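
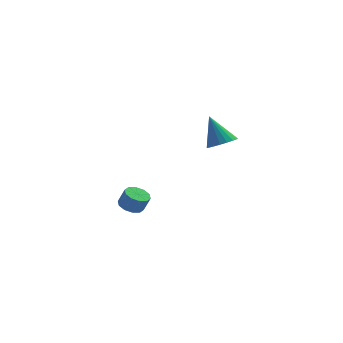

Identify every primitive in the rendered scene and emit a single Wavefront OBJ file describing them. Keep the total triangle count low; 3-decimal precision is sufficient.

v 3.85 -3.162 3.002
v 4.379 -3.666 3.456
v 3.19 -2.418 4.598
v 4.59 -3.352 3.397
v 4.655 -3 3.26
v 4.56 -2.681 3.072
v 4.324 -2.457 2.87
v 3.995 -2.372 2.694
v 3.637 -2.444 2.579
v 3.321 -2.658 2.548
v 3.11 -2.972 2.607
v 3.046 -3.323 2.744
v 3.141 -3.643 2.933
v 3.376 -3.867 3.135
v 3.706 -3.952 3.31
v 4.064 -3.88 3.425
v -0.942 1.025 -4.01
v -0.237 0.923 -4.303
v 0.146 0.814 -3.342
v -0.558 0.915 -3.05
v -0.298 1.389 -4.225
v 0.085 1.279 -3.265
v -0.605 1.715 -4.066
v -0.222 1.606 -3.105
v -1.041 1.778 -3.885
v -0.658 1.668 -2.924
v -1.439 1.553 -3.752
v -1.055 1.443 -2.791
v -1.646 1.126 -3.718
v -1.263 1.017 -2.757
v -1.585 0.661 -3.795
v -1.202 0.551 -2.835
v -1.278 0.334 -3.955
v -0.895 0.225 -2.994
v -0.842 0.272 -4.136
v -0.459 0.162 -3.175
v -0.445 0.497 -4.269
v -0.061 0.387 -3.308
f 2 1 4
f 2 4 3
f 4 1 5
f 4 5 3
f 5 1 6
f 5 6 3
f 6 1 7
f 6 7 3
f 7 1 8
f 7 8 3
f 8 1 9
f 8 9 3
f 9 1 10
f 9 10 3
f 10 1 11
f 10 11 3
f 11 1 12
f 11 12 3
f 12 1 13
f 12 13 3
f 13 1 14
f 13 14 3
f 14 1 15
f 14 15 3
f 15 1 16
f 15 16 3
f 16 1 2
f 16 2 3
f 18 17 21
f 18 21 19
f 19 21 22
f 19 22 20
f 21 17 23
f 21 23 22
f 22 23 24
f 22 24 20
f 23 17 25
f 23 25 24
f 24 25 26
f 24 26 20
f 25 17 27
f 25 27 26
f 26 27 28
f 26 28 20
f 27 17 29
f 27 29 28
f 28 29 30
f 28 30 20
f 29 17 31
f 29 31 30
f 30 31 32
f 30 32 20
f 31 17 33
f 31 33 32
f 32 33 34
f 32 34 20
f 33 17 35
f 33 35 34
f 34 35 36
f 34 36 20
f 35 17 37
f 35 37 36
f 36 37 38
f 36 38 20
f 37 17 18
f 37 18 38
f 38 18 19
f 38 19 20



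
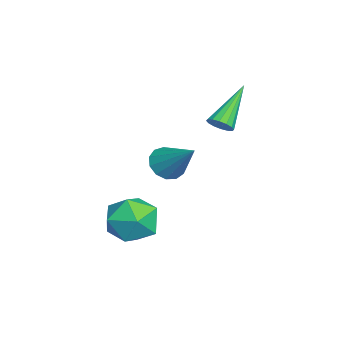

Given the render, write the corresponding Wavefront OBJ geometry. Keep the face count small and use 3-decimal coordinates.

v 2.94 -1.605 0.83
v 3.302 -1.284 0.257
v 3.98 -0.635 2.03
v 2.971 -1.035 0.343
v 2.63 -0.967 0.584
v 2.388 -1.102 0.903
v 2.321 -1.396 1.199
v 2.45 -1.756 1.378
v 2.735 -2.068 1.383
v 3.085 -2.233 1.213
v 3.389 -2.199 0.921
v 3.55 -1.975 0.601
v 3.518 -1.634 0.353
v 3.482 -1.991 -2.44
v 3.916 -2.612 -1.579
v 2.004 -3.108 -2.501
v 2.438 -3.729 -1.64
v 2.067 -2.662 -1.447
v 2.981 -1.971 -1.409
v 2.939 -3.749 -2.671
v 3.853 -3.058 -2.633
v 3.58 -3.698 -1.722
v 3.041 -3.026 -0.966
v 2.879 -2.694 -3.114
v 2.34 -2.022 -2.358
v 0.387 0.194 1.476
v 0.775 0.17 1.865
v -0.967 1.046 2.884
v 0.809 0.425 1.743
v 0.729 0.618 1.549
v 0.558 0.698 1.336
v 0.341 0.642 1.161
v 0.136 0.467 1.07
v -0.002 0.218 1.088
v -0.036 -0.037 1.21
v 0.044 -0.23 1.404
v 0.215 -0.309 1.616
v 0.433 -0.254 1.792
v 0.638 -0.079 1.883
f 2 1 4
f 2 4 3
f 4 1 5
f 4 5 3
f 5 1 6
f 5 6 3
f 6 1 7
f 6 7 3
f 7 1 8
f 7 8 3
f 8 1 9
f 8 9 3
f 9 1 10
f 9 10 3
f 10 1 11
f 10 11 3
f 11 1 12
f 11 12 3
f 12 1 13
f 12 13 3
f 13 1 2
f 13 2 3
f 14 25 19
f 14 19 15
f 14 15 21
f 14 21 24
f 14 24 25
f 15 19 23
f 19 25 18
f 25 24 16
f 24 21 20
f 21 15 22
f 17 23 18
f 17 18 16
f 17 16 20
f 17 20 22
f 17 22 23
f 18 23 19
f 16 18 25
f 20 16 24
f 22 20 21
f 23 22 15
f 27 26 29
f 27 29 28
f 29 26 30
f 29 30 28
f 30 26 31
f 30 31 28
f 31 26 32
f 31 32 28
f 32 26 33
f 32 33 28
f 33 26 34
f 33 34 28
f 34 26 35
f 34 35 28
f 35 26 36
f 35 36 28
f 36 26 37
f 36 37 28
f 37 26 38
f 37 38 28
f 38 26 39
f 38 39 28
f 39 26 27
f 39 27 28



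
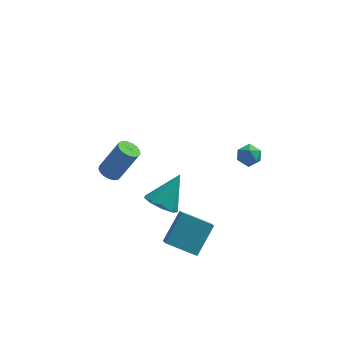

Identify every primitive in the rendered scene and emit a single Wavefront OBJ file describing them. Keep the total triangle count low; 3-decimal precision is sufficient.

v -3.799 2.326 -3.463
v -3.25 2.54 -3.803
v -2.192 2.788 -1.936
v -2.741 2.574 -1.597
v -3.417 2.813 -3.745
v -2.359 3.062 -1.878
v -3.672 2.975 -3.622
v -2.614 3.223 -1.755
v -3.955 2.988 -3.463
v -2.897 3.236 -1.596
v -4.203 2.849 -3.304
v -3.145 3.097 -1.437
v -4.359 2.59 -3.181
v -3.3 2.839 -1.315
v -4.386 2.271 -3.123
v -3.327 2.52 -1.257
v -4.278 1.965 -3.143
v -3.22 2.213 -1.277
v -4.061 1.741 -3.237
v -3.003 1.989 -1.37
v -3.784 1.651 -3.382
v -2.726 1.899 -1.515
v -3.511 1.716 -3.546
v -2.452 1.964 -1.679
v -3.303 1.92 -3.691
v -2.245 2.169 -1.824
v -3.209 2.218 -3.783
v -2.151 2.466 -1.917
v 3.071 -2.949 4.056
v 3.639 -2.553 4.189
v 3.621 -3.447 3.191
v 4.189 -3.051 3.324
v 3.996 -3.555 3.777
v 3.656 -3.247 4.312
v 3.604 -2.753 3.068
v 3.264 -2.445 3.603
v 3.968 -2.433 3.578
v 4.21 -2.928 4.017
v 3.05 -3.072 3.363
v 3.292 -3.567 3.802
v -0.605 -3.357 -3.407
v -0.443 -4.089 -2.792
v 0.179 -2.094 -2.114
v 0.342 -2.826 -1.499
v 1.018 -3.614 -4.141
v 1.181 -4.346 -3.526
v 1.803 -2.351 -2.848
v 1.965 -3.083 -2.233
v -0.902 -0.417 -3.34
v -0.002 -0.699 -3.701
v 0.062 0.637 -1.76
v -0.193 -0.099 -3.985
v -0.716 0.352 -3.967
v -1.326 0.443 -3.655
v -1.738 0.131 -3.196
v -1.758 -0.437 -2.804
v -1.378 -0.996 -2.663
v -0.775 -1.285 -2.838
v -0.232 -1.167 -3.248
f 2 1 5
f 2 5 3
f 3 5 6
f 3 6 4
f 5 1 7
f 5 7 6
f 6 7 8
f 6 8 4
f 7 1 9
f 7 9 8
f 8 9 10
f 8 10 4
f 9 1 11
f 9 11 10
f 10 11 12
f 10 12 4
f 11 1 13
f 11 13 12
f 12 13 14
f 12 14 4
f 13 1 15
f 13 15 14
f 14 15 16
f 14 16 4
f 15 1 17
f 15 17 16
f 16 17 18
f 16 18 4
f 17 1 19
f 17 19 18
f 18 19 20
f 18 20 4
f 19 1 21
f 19 21 20
f 20 21 22
f 20 22 4
f 21 1 23
f 21 23 22
f 22 23 24
f 22 24 4
f 23 1 25
f 23 25 24
f 24 25 26
f 24 26 4
f 25 1 27
f 25 27 26
f 26 27 28
f 26 28 4
f 27 1 2
f 27 2 28
f 28 2 3
f 28 3 4
f 29 40 34
f 29 34 30
f 29 30 36
f 29 36 39
f 29 39 40
f 30 34 38
f 34 40 33
f 40 39 31
f 39 36 35
f 36 30 37
f 32 38 33
f 32 33 31
f 32 31 35
f 32 35 37
f 32 37 38
f 33 38 34
f 31 33 40
f 35 31 39
f 37 35 36
f 38 37 30
f 42 44 41
f 45 42 41
f 41 44 43
f 43 45 41
f 42 48 44
f 46 42 45
f 46 48 42
f 44 48 43
f 47 45 43
f 43 48 47
f 47 46 45
f 48 46 47
f 50 49 52
f 50 52 51
f 52 49 53
f 52 53 51
f 53 49 54
f 53 54 51
f 54 49 55
f 54 55 51
f 55 49 56
f 55 56 51
f 56 49 57
f 56 57 51
f 57 49 58
f 57 58 51
f 58 49 59
f 58 59 51
f 59 49 50
f 59 50 51



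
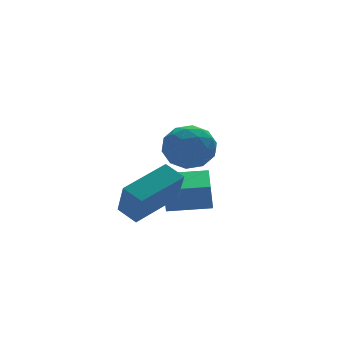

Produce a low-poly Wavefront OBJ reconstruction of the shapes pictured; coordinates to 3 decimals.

v -0.103 -2.487 -3.401
v -0.217 -3.3 -2.051
v -0.493 -1.778 -3.006
v -0.607 -2.592 -1.657
v 1.747 -1.788 -2.823
v 1.633 -2.602 -1.474
v 1.357 -1.08 -2.429
v 1.243 -1.893 -1.079
v 1.848 -0.469 -4.04
v 1.752 -0.46 -2.974
v 2.546 1.265 -3.991
v 2.45 1.274 -2.926
v 3.39 -1.094 -3.894
v 3.294 -1.085 -2.829
v 4.088 0.64 -3.846
v 3.992 0.649 -2.78
v 1.027 -3.391 -0.505
v 1.595 -2.769 0.011
v 1.145 -4.471 0.669
v 1.713 -3.849 1.185
v 0.755 -3.647 1.05
v 0.682 -2.98 0.325
v 2.058 -4.26 0.355
v 1.985 -3.593 -0.37
v 2.232 -3.306 0.542
v 1.427 -2.927 0.972
v 1.313 -4.313 -0.292
v 0.508 -3.934 0.138
v 1.301 -2.985 -0.35
v 1.439 -4.255 1.03
v 0.876 -4.136 0.951
v 1.21 -3.77 1.254
v 0.764 -3.109 -0.165
v 1.098 -2.743 0.138
v 0.604 -3.259 0.749
v 1.642 -4.497 0.542
v 1.976 -4.131 0.845
v 1.53 -3.47 -0.574
v 1.864 -3.104 -0.271
v 2.136 -3.981 -0.069
v 2.009 -2.935 0.266
v 2.079 -3.57 0.956
v 2.281 -3.812 0.468
v 2.238 -3.419 0.041
v 1.536 -2.712 0.518
v 1.605 -3.347 1.208
v 1.042 -3.228 1.129
v 0.999 -2.836 0.703
v 1.911 -3.028 0.831
v 1.135 -3.893 -0.528
v 1.204 -4.528 0.162
v 1.741 -4.404 -0.023
v 1.698 -4.012 -0.449
v 0.661 -3.67 -0.276
v 0.731 -4.305 0.414
v 0.502 -3.821 0.639
v 0.459 -3.428 0.212
v 0.829 -4.212 -0.151
f 2 4 1
f 5 2 1
f 1 4 3
f 3 5 1
f 2 8 4
f 6 2 5
f 6 8 2
f 4 8 3
f 7 5 3
f 3 8 7
f 7 6 5
f 8 6 7
f 10 12 9
f 13 10 9
f 9 12 11
f 11 13 9
f 10 16 12
f 14 10 13
f 14 16 10
f 12 16 11
f 15 13 11
f 11 16 15
f 15 14 13
f 16 14 15
f 17 54 33
f 54 28 57
f 33 57 22
f 54 57 33
f 17 33 29
f 33 22 34
f 29 34 18
f 33 34 29
f 17 29 38
f 29 18 39
f 38 39 24
f 29 39 38
f 17 38 50
f 38 24 53
f 50 53 27
f 38 53 50
f 17 50 54
f 50 27 58
f 54 58 28
f 50 58 54
f 18 34 45
f 34 22 48
f 45 48 26
f 34 48 45
f 22 57 35
f 57 28 56
f 35 56 21
f 57 56 35
f 28 58 55
f 58 27 51
f 55 51 19
f 58 51 55
f 27 53 52
f 53 24 40
f 52 40 23
f 53 40 52
f 24 39 44
f 39 18 41
f 44 41 25
f 39 41 44
f 20 46 32
f 46 26 47
f 32 47 21
f 46 47 32
f 20 32 30
f 32 21 31
f 30 31 19
f 32 31 30
f 20 30 37
f 30 19 36
f 37 36 23
f 30 36 37
f 20 37 42
f 37 23 43
f 42 43 25
f 37 43 42
f 20 42 46
f 42 25 49
f 46 49 26
f 42 49 46
f 21 47 35
f 47 26 48
f 35 48 22
f 47 48 35
f 19 31 55
f 31 21 56
f 55 56 28
f 31 56 55
f 23 36 52
f 36 19 51
f 52 51 27
f 36 51 52
f 25 43 44
f 43 23 40
f 44 40 24
f 43 40 44
f 26 49 45
f 49 25 41
f 45 41 18
f 49 41 45



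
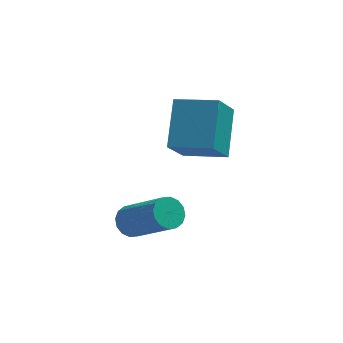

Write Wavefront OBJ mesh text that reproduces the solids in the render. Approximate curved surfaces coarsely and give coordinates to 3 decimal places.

v -4.327 -0.622 -4.298
v -4.025 -0.1 -4.157
v -2.811 -1.195 -2.701
v -3.113 -1.718 -2.842
v -4.275 -0.108 -3.955
v -3.06 -1.204 -2.499
v -4.539 -0.255 -3.846
v -3.324 -1.35 -2.389
v -4.746 -0.5 -3.857
v -3.531 -1.595 -2.401
v -4.841 -0.778 -3.987
v -3.626 -1.873 -2.531
v -4.798 -1.014 -4.2
v -3.583 -2.109 -2.744
v -4.629 -1.145 -4.439
v -3.415 -2.24 -2.983
v -4.38 -1.136 -4.641
v -3.165 -2.232 -3.185
v -4.116 -0.99 -4.751
v -2.901 -2.085 -3.294
v -3.909 -0.745 -4.739
v -2.694 -1.84 -3.283
v -3.814 -0.467 -4.609
v -2.599 -1.562 -3.153
v -3.857 -0.231 -4.396
v -2.642 -1.326 -2.94
v -1.615 0.363 -1.462
v -1.354 1.883 -0.269
v -3.101 0.864 -1.777
v -2.841 2.385 -0.584
v -1.059 1.235 -2.696
v -0.799 2.756 -1.503
v -2.546 1.737 -3.011
v -2.285 3.257 -1.818
f 2 1 5
f 2 5 3
f 3 5 6
f 3 6 4
f 5 1 7
f 5 7 6
f 6 7 8
f 6 8 4
f 7 1 9
f 7 9 8
f 8 9 10
f 8 10 4
f 9 1 11
f 9 11 10
f 10 11 12
f 10 12 4
f 11 1 13
f 11 13 12
f 12 13 14
f 12 14 4
f 13 1 15
f 13 15 14
f 14 15 16
f 14 16 4
f 15 1 17
f 15 17 16
f 16 17 18
f 16 18 4
f 17 1 19
f 17 19 18
f 18 19 20
f 18 20 4
f 19 1 21
f 19 21 20
f 20 21 22
f 20 22 4
f 21 1 23
f 21 23 22
f 22 23 24
f 22 24 4
f 23 1 25
f 23 25 24
f 24 25 26
f 24 26 4
f 25 1 2
f 25 2 26
f 26 2 3
f 26 3 4
f 28 30 27
f 31 28 27
f 27 30 29
f 29 31 27
f 28 34 30
f 32 28 31
f 32 34 28
f 30 34 29
f 33 31 29
f 29 34 33
f 33 32 31
f 34 32 33



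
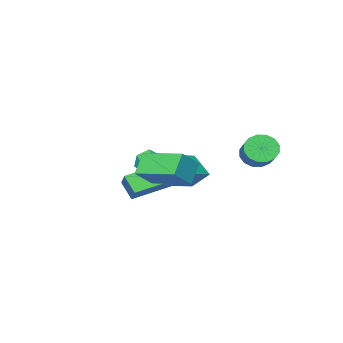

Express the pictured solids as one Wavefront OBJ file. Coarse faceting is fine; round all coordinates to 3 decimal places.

v 1.533 -0.309 -1.404
v 1.526 -0.937 -0.692
v -0.168 0.282 -0.898
v -0.174 -0.346 -0.186
v 1.994 0.446 -0.734
v 1.988 -0.182 -0.022
v 0.294 1.037 -0.228
v 0.287 0.409 0.484
v -3.176 1.795 0.525
v -2.599 1.683 0.109
v -1.908 2.672 0.799
v -2.484 2.785 1.215
v -2.796 1.944 -0.069
v -2.105 2.934 0.622
v -3.095 2.166 -0.087
v -2.404 3.155 0.603
v -3.416 2.289 0.059
v -2.725 3.278 0.749
v -3.672 2.279 0.329
v -2.981 3.268 1.019
v -3.795 2.14 0.652
v -3.104 3.129 1.342
v -3.752 1.908 0.941
v -3.061 2.897 1.631
v -3.555 1.646 1.118
v -2.864 2.636 1.809
v -3.256 1.425 1.137
v -2.565 2.414 1.827
v -2.935 1.302 0.991
v -2.244 2.291 1.681
v -2.679 1.312 0.721
v -1.988 2.301 1.411
v -2.556 1.451 0.398
v -1.865 2.44 1.088
v -2.636 -1.46 -2.056
v -2.648 -2.417 -1.268
v -3.047 -0.843 -1.313
v -3.059 -1.8 -0.524
v -0.961 -1.02 -1.496
v -0.973 -1.977 -0.707
v -1.372 -0.403 -0.752
v -1.384 -1.36 0.036
v 1.274 1.097 0.853
v 2.152 1.145 1.579
v 0.884 2.913 1.205
v 1.762 2.961 1.93
v 1.938 1.399 0.03
v 2.816 1.447 0.755
v 1.548 3.215 0.381
v 2.426 3.263 1.107
v -1.148 -2.235 -0.188
v -0.738 -2.338 -0.712
v -1.862 -2.942 -0.608
v -1.452 -3.045 -1.132
v -1.278 -3.264 -0.52
v -0.837 -2.828 -0.261
v -1.763 -2.452 -1.059
v -1.322 -2.016 -0.8
v -1.118 -2.472 -1.25
v -0.818 -2.974 -0.917
v -1.782 -2.306 -0.403
v -1.482 -2.808 -0.07
f 2 4 1
f 5 2 1
f 1 4 3
f 3 5 1
f 2 8 4
f 6 2 5
f 6 8 2
f 4 8 3
f 7 5 3
f 3 8 7
f 7 6 5
f 8 6 7
f 10 9 13
f 10 13 11
f 11 13 14
f 11 14 12
f 13 9 15
f 13 15 14
f 14 15 16
f 14 16 12
f 15 9 17
f 15 17 16
f 16 17 18
f 16 18 12
f 17 9 19
f 17 19 18
f 18 19 20
f 18 20 12
f 19 9 21
f 19 21 20
f 20 21 22
f 20 22 12
f 21 9 23
f 21 23 22
f 22 23 24
f 22 24 12
f 23 9 25
f 23 25 24
f 24 25 26
f 24 26 12
f 25 9 27
f 25 27 26
f 26 27 28
f 26 28 12
f 27 9 29
f 27 29 28
f 28 29 30
f 28 30 12
f 29 9 31
f 29 31 30
f 30 31 32
f 30 32 12
f 31 9 33
f 31 33 32
f 32 33 34
f 32 34 12
f 33 9 10
f 33 10 34
f 34 10 11
f 34 11 12
f 36 38 35
f 39 36 35
f 35 38 37
f 37 39 35
f 36 42 38
f 40 36 39
f 40 42 36
f 38 42 37
f 41 39 37
f 37 42 41
f 41 40 39
f 42 40 41
f 44 46 43
f 47 44 43
f 43 46 45
f 45 47 43
f 44 50 46
f 48 44 47
f 48 50 44
f 46 50 45
f 49 47 45
f 45 50 49
f 49 48 47
f 50 48 49
f 51 62 56
f 51 56 52
f 51 52 58
f 51 58 61
f 51 61 62
f 52 56 60
f 56 62 55
f 62 61 53
f 61 58 57
f 58 52 59
f 54 60 55
f 54 55 53
f 54 53 57
f 54 57 59
f 54 59 60
f 55 60 56
f 53 55 62
f 57 53 61
f 59 57 58
f 60 59 52



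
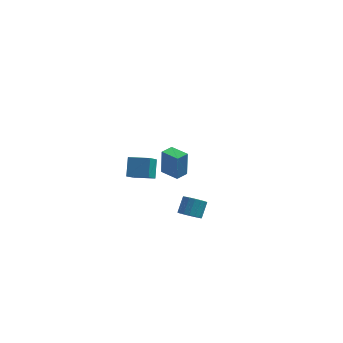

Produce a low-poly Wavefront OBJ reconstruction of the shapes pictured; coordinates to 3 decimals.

v -0.423 -3.34 -2.901
v 0.168 -3.663 -2.755
v 0.375 -2.923 -1.954
v -0.217 -2.6 -2.099
v 0.254 -3.44 -2.983
v 0.461 -2.7 -2.182
v 0.185 -3.194 -3.192
v 0.392 -2.455 -2.391
v -0.024 -2.982 -3.334
v 0.183 -2.242 -2.533
v -0.324 -2.851 -3.378
v -0.117 -2.111 -2.576
v -0.647 -2.833 -3.311
v -0.44 -2.093 -2.51
v -0.919 -2.93 -3.151
v -0.712 -2.19 -2.35
v -1.077 -3.122 -2.933
v -0.87 -2.382 -2.132
v -1.086 -3.363 -2.708
v -0.879 -2.623 -1.907
v -0.942 -3.599 -2.527
v -0.736 -2.859 -1.726
v -0.68 -3.776 -2.432
v -0.473 -3.036 -1.63
v -0.359 -3.853 -2.443
v -0.152 -3.113 -1.642
v -0.053 -3.812 -2.56
v 0.154 -3.072 -1.759
v -3.444 -3.672 0.225
v -3.621 -4.893 1.245
v -3.481 -2.868 1.181
v -3.658 -4.088 2.201
v -2.242 -3.752 0.339
v -2.419 -4.972 1.359
v -2.279 -2.947 1.295
v -2.456 -4.168 2.315
v -1.984 2.898 -4.808
v -1.96 2.982 -3.09
v -3.025 3.609 -4.828
v -3.001 3.692 -3.111
v -1.499 3.608 -4.849
v -1.475 3.691 -3.132
v -2.54 4.318 -4.87
v -2.516 4.402 -3.152
f 2 1 5
f 2 5 3
f 3 5 6
f 3 6 4
f 5 1 7
f 5 7 6
f 6 7 8
f 6 8 4
f 7 1 9
f 7 9 8
f 8 9 10
f 8 10 4
f 9 1 11
f 9 11 10
f 10 11 12
f 10 12 4
f 11 1 13
f 11 13 12
f 12 13 14
f 12 14 4
f 13 1 15
f 13 15 14
f 14 15 16
f 14 16 4
f 15 1 17
f 15 17 16
f 16 17 18
f 16 18 4
f 17 1 19
f 17 19 18
f 18 19 20
f 18 20 4
f 19 1 21
f 19 21 20
f 20 21 22
f 20 22 4
f 21 1 23
f 21 23 22
f 22 23 24
f 22 24 4
f 23 1 25
f 23 25 24
f 24 25 26
f 24 26 4
f 25 1 27
f 25 27 26
f 26 27 28
f 26 28 4
f 27 1 2
f 27 2 28
f 28 2 3
f 28 3 4
f 30 32 29
f 33 30 29
f 29 32 31
f 31 33 29
f 30 36 32
f 34 30 33
f 34 36 30
f 32 36 31
f 35 33 31
f 31 36 35
f 35 34 33
f 36 34 35
f 38 40 37
f 41 38 37
f 37 40 39
f 39 41 37
f 38 44 40
f 42 38 41
f 42 44 38
f 40 44 39
f 43 41 39
f 39 44 43
f 43 42 41
f 44 42 43



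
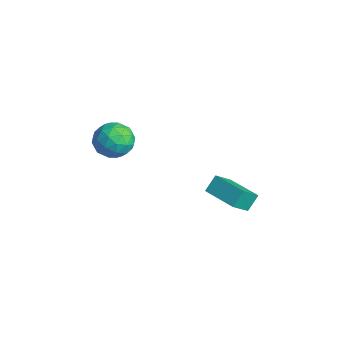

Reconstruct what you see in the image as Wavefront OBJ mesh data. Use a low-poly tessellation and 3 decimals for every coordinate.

v -1.965 -1.127 3.076
v -1.512 -1.593 3.835
v -1.908 -2.487 2.205
v -1.455 -2.953 2.964
v -2.412 -2.679 3.046
v -2.447 -1.839 3.584
v -0.973 -2.241 2.456
v -1.008 -1.401 2.994
v -0.899 -2.282 3.451
v -1.788 -2.553 3.816
v -1.632 -1.527 2.224
v -2.521 -1.798 2.589
v -1.743 -1.24 3.532
v -1.677 -2.84 2.508
v -2.239 -2.679 2.557
v -1.973 -2.953 3.002
v -2.293 -1.385 3.385
v -2.027 -1.659 3.83
v -2.556 -2.298 3.367
v -1.393 -2.421 2.21
v -1.127 -2.695 2.655
v -1.447 -1.127 3.038
v -1.181 -1.401 3.483
v -0.864 -1.782 2.673
v -1.117 -1.919 3.752
v -1.083 -2.719 3.24
v -0.8 -2.301 2.942
v -0.82 -1.806 3.258
v -1.64 -2.079 3.967
v -1.606 -2.878 3.455
v -2.169 -2.717 3.503
v -2.189 -2.223 3.819
v -1.279 -2.484 3.741
v -1.814 -1.202 2.585
v -1.78 -2.001 2.073
v -1.231 -1.857 2.221
v -1.251 -1.363 2.537
v -2.337 -1.361 2.8
v -2.303 -2.161 2.288
v -2.6 -2.274 2.782
v -2.62 -1.779 3.098
v -2.141 -1.596 2.299
v -1.606 2.433 -2.232
v -1.795 3.062 -1.519
v -1.865 3.361 -3.119
v -2.054 3.991 -2.406
v 0.114 2.929 -2.214
v -0.075 3.559 -1.501
v -0.145 3.858 -3.101
v -0.334 4.487 -2.388
f 1 38 17
f 38 12 41
f 17 41 6
f 38 41 17
f 1 17 13
f 17 6 18
f 13 18 2
f 17 18 13
f 1 13 22
f 13 2 23
f 22 23 8
f 13 23 22
f 1 22 34
f 22 8 37
f 34 37 11
f 22 37 34
f 1 34 38
f 34 11 42
f 38 42 12
f 34 42 38
f 2 18 29
f 18 6 32
f 29 32 10
f 18 32 29
f 6 41 19
f 41 12 40
f 19 40 5
f 41 40 19
f 12 42 39
f 42 11 35
f 39 35 3
f 42 35 39
f 11 37 36
f 37 8 24
f 36 24 7
f 37 24 36
f 8 23 28
f 23 2 25
f 28 25 9
f 23 25 28
f 4 30 16
f 30 10 31
f 16 31 5
f 30 31 16
f 4 16 14
f 16 5 15
f 14 15 3
f 16 15 14
f 4 14 21
f 14 3 20
f 21 20 7
f 14 20 21
f 4 21 26
f 21 7 27
f 26 27 9
f 21 27 26
f 4 26 30
f 26 9 33
f 30 33 10
f 26 33 30
f 5 31 19
f 31 10 32
f 19 32 6
f 31 32 19
f 3 15 39
f 15 5 40
f 39 40 12
f 15 40 39
f 7 20 36
f 20 3 35
f 36 35 11
f 20 35 36
f 9 27 28
f 27 7 24
f 28 24 8
f 27 24 28
f 10 33 29
f 33 9 25
f 29 25 2
f 33 25 29
f 44 46 43
f 47 44 43
f 43 46 45
f 45 47 43
f 44 50 46
f 48 44 47
f 48 50 44
f 46 50 45
f 49 47 45
f 45 50 49
f 49 48 47
f 50 48 49



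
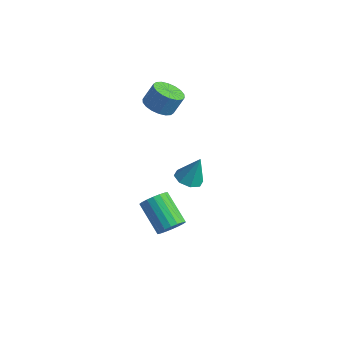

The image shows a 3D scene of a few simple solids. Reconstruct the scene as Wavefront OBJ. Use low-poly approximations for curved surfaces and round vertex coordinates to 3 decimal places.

v -2.821 2.95 2.297
v -2.097 3.365 1.911
v -1.794 3.864 3.017
v -2.519 3.45 3.403
v -2.395 3.643 1.868
v -2.092 4.142 2.973
v -2.777 3.783 1.909
v -2.474 4.282 3.014
v -3.168 3.759 2.027
v -2.865 4.258 3.133
v -3.491 3.574 2.199
v -3.188 4.073 3.305
v -3.681 3.266 2.39
v -3.378 3.765 3.496
v -3.701 2.895 2.563
v -3.398 3.394 3.669
v -3.546 2.536 2.683
v -3.243 3.035 3.789
v -3.248 2.258 2.727
v -2.945 2.757 3.832
v -2.866 2.118 2.686
v -2.563 2.617 3.791
v -2.475 2.142 2.567
v -2.172 2.641 3.673
v -2.152 2.327 2.395
v -1.849 2.826 3.501
v -1.962 2.635 2.204
v -1.659 3.134 3.31
v -1.942 3.006 2.031
v -1.639 3.505 3.137
v 2.364 -0.047 1.255
v 2.823 0.516 0.972
v 2.776 0.367 2.745
v 2.265 0.705 1.073
v 1.766 0.452 1.281
v 1.617 -0.093 1.474
v 1.906 -0.611 1.539
v 2.463 -0.799 1.437
v 2.963 -0.547 1.229
v 3.112 -0.002 1.036
v 0.632 0.486 -4.125
v 1.134 0.789 -3.538
v -0.49 1.097 -2.308
v -0.992 0.794 -2.895
v 1.044 1.09 -3.732
v -0.58 1.398 -2.502
v 0.872 1.271 -4.004
v -0.752 1.579 -2.775
v 0.653 1.297 -4.3
v -0.971 1.605 -3.071
v 0.429 1.162 -4.562
v -1.194 1.47 -3.332
v 0.246 0.893 -4.736
v -1.378 1.201 -3.507
v 0.139 0.544 -4.79
v -1.485 0.852 -3.561
v 0.13 0.183 -4.712
v -1.494 0.491 -3.482
v 0.22 -0.118 -4.518
v -1.404 0.19 -3.288
v 0.392 -0.299 -4.245
v -1.232 0.009 -3.016
v 0.611 -0.325 -3.949
v -1.013 -0.017 -2.72
v 0.834 -0.19 -3.688
v -0.789 0.118 -2.458
v 1.018 0.079 -3.513
v -0.606 0.387 -2.284
v 1.125 0.428 -3.459
v -0.499 0.736 -2.23
f 2 1 5
f 2 5 3
f 3 5 6
f 3 6 4
f 5 1 7
f 5 7 6
f 6 7 8
f 6 8 4
f 7 1 9
f 7 9 8
f 8 9 10
f 8 10 4
f 9 1 11
f 9 11 10
f 10 11 12
f 10 12 4
f 11 1 13
f 11 13 12
f 12 13 14
f 12 14 4
f 13 1 15
f 13 15 14
f 14 15 16
f 14 16 4
f 15 1 17
f 15 17 16
f 16 17 18
f 16 18 4
f 17 1 19
f 17 19 18
f 18 19 20
f 18 20 4
f 19 1 21
f 19 21 20
f 20 21 22
f 20 22 4
f 21 1 23
f 21 23 22
f 22 23 24
f 22 24 4
f 23 1 25
f 23 25 24
f 24 25 26
f 24 26 4
f 25 1 27
f 25 27 26
f 26 27 28
f 26 28 4
f 27 1 29
f 27 29 28
f 28 29 30
f 28 30 4
f 29 1 2
f 29 2 30
f 30 2 3
f 30 3 4
f 32 31 34
f 32 34 33
f 34 31 35
f 34 35 33
f 35 31 36
f 35 36 33
f 36 31 37
f 36 37 33
f 37 31 38
f 37 38 33
f 38 31 39
f 38 39 33
f 39 31 40
f 39 40 33
f 40 31 32
f 40 32 33
f 42 41 45
f 42 45 43
f 43 45 46
f 43 46 44
f 45 41 47
f 45 47 46
f 46 47 48
f 46 48 44
f 47 41 49
f 47 49 48
f 48 49 50
f 48 50 44
f 49 41 51
f 49 51 50
f 50 51 52
f 50 52 44
f 51 41 53
f 51 53 52
f 52 53 54
f 52 54 44
f 53 41 55
f 53 55 54
f 54 55 56
f 54 56 44
f 55 41 57
f 55 57 56
f 56 57 58
f 56 58 44
f 57 41 59
f 57 59 58
f 58 59 60
f 58 60 44
f 59 41 61
f 59 61 60
f 60 61 62
f 60 62 44
f 61 41 63
f 61 63 62
f 62 63 64
f 62 64 44
f 63 41 65
f 63 65 64
f 64 65 66
f 64 66 44
f 65 41 67
f 65 67 66
f 66 67 68
f 66 68 44
f 67 41 69
f 67 69 68
f 68 69 70
f 68 70 44
f 69 41 42
f 69 42 70
f 70 42 43
f 70 43 44



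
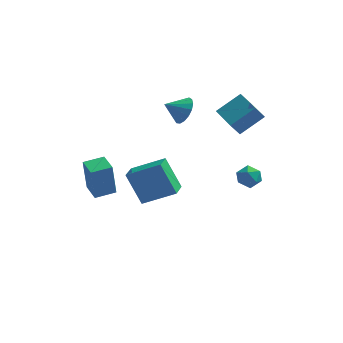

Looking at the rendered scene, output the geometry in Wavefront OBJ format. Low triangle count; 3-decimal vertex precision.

v -3.537 -4.359 -0.829
v -3.699 -4.436 1.173
v -4.156 -3.297 -0.838
v -4.318 -3.373 1.164
v -2.522 -3.767 -0.724
v -2.684 -3.843 1.278
v -3.141 -2.704 -0.733
v -3.303 -2.781 1.269
v 2.384 2.678 0.962
v 1.895 2.422 1.772
v 3.617 3.435 1.947
v 3.128 3.179 2.756
v 3.352 1.021 1.024
v 2.863 0.765 1.833
v 4.585 1.778 2.008
v 4.096 1.522 2.818
v 0.207 1.892 2.011
v 0.738 1.704 2.739
v -0.787 1.548 2.649
v 0.628 2.127 2.795
v 0.422 2.495 2.672
v 0.166 2.726 2.397
v -0.08 2.765 2.034
v -0.26 2.605 1.666
v -0.334 2.281 1.377
v -0.283 1.868 1.233
v -0.12 1.46 1.268
v 0.118 1.151 1.473
v 0.376 1.012 1.801
v 0.596 1.075 2.178
v 0.727 1.324 2.516
v -2.718 0.229 -2.355
v -0.841 0.352 -1.4
v -2.622 1.457 -2.702
v -0.745 1.58 -1.747
v -1.755 -0.36 -4.173
v 0.122 -0.237 -3.218
v -1.659 0.868 -4.52
v 0.218 0.991 -3.565
v 3.301 3.046 -3.491
v 3.808 2.842 -4.089
v 3.712 2.018 -2.791
v 4.219 1.814 -3.389
v 4.355 2.482 -2.954
v 4.101 3.118 -3.386
v 3.419 1.742 -3.494
v 3.165 2.378 -3.926
v 3.881 2.036 -4.09
v 4.459 2.494 -3.756
v 3.061 2.366 -3.124
v 3.639 2.824 -2.79
f 2 4 1
f 5 2 1
f 1 4 3
f 3 5 1
f 2 8 4
f 6 2 5
f 6 8 2
f 4 8 3
f 7 5 3
f 3 8 7
f 7 6 5
f 8 6 7
f 10 12 9
f 13 10 9
f 9 12 11
f 11 13 9
f 10 16 12
f 14 10 13
f 14 16 10
f 12 16 11
f 15 13 11
f 11 16 15
f 15 14 13
f 16 14 15
f 18 17 20
f 18 20 19
f 20 17 21
f 20 21 19
f 21 17 22
f 21 22 19
f 22 17 23
f 22 23 19
f 23 17 24
f 23 24 19
f 24 17 25
f 24 25 19
f 25 17 26
f 25 26 19
f 26 17 27
f 26 27 19
f 27 17 28
f 27 28 19
f 28 17 29
f 28 29 19
f 29 17 30
f 29 30 19
f 30 17 31
f 30 31 19
f 31 17 18
f 31 18 19
f 33 35 32
f 36 33 32
f 32 35 34
f 34 36 32
f 33 39 35
f 37 33 36
f 37 39 33
f 35 39 34
f 38 36 34
f 34 39 38
f 38 37 36
f 39 37 38
f 40 51 45
f 40 45 41
f 40 41 47
f 40 47 50
f 40 50 51
f 41 45 49
f 45 51 44
f 51 50 42
f 50 47 46
f 47 41 48
f 43 49 44
f 43 44 42
f 43 42 46
f 43 46 48
f 43 48 49
f 44 49 45
f 42 44 51
f 46 42 50
f 48 46 47
f 49 48 41



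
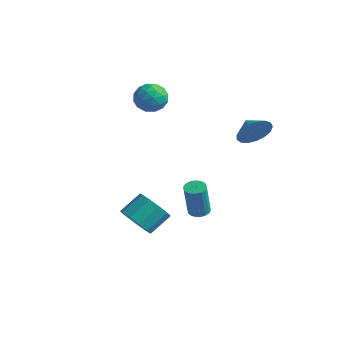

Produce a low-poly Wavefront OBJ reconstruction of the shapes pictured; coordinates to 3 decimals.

v 2.897 2.537 3.005
v 3.341 2.792 3.887
v 2.003 2.883 3.355
v 3.389 3.193 3.612
v 3.324 3.443 3.197
v 3.161 3.486 2.739
v 2.937 3.311 2.342
v 2.704 2.959 2.097
v 2.515 2.51 2.059
v 2.414 2.068 2.238
v 2.423 1.732 2.593
v 2.541 1.582 3.042
v 2.74 1.65 3.483
v 2.975 1.921 3.814
v 3.192 2.333 3.96
v -4.323 2.13 2.391
v -3.605 2.765 2.672
v -3.995 1.195 3.668
v -3.277 1.83 3.949
v -4.236 2.104 4.005
v -4.439 2.682 3.216
v -3.161 1.278 3.124
v -3.364 1.856 2.335
v -2.887 2.238 3.125
v -3.551 2.749 3.669
v -4.049 1.211 2.671
v -4.713 1.722 3.215
v -3.993 2.53 2.42
v -3.607 1.43 3.92
v -4.171 1.591 3.953
v -3.749 1.965 4.119
v -4.483 2.481 2.739
v -4.061 2.854 2.904
v -4.432 2.465 3.688
v -3.539 1.106 3.436
v -3.117 1.479 3.601
v -3.851 1.995 2.221
v -3.429 2.369 2.387
v -3.168 1.495 2.652
v -3.149 2.593 2.851
v -2.956 2.044 3.601
v -2.888 1.719 3.117
v -3.007 2.059 2.653
v -3.539 2.893 3.171
v -3.346 2.344 3.921
v -3.91 2.505 3.954
v -4.029 2.845 3.49
v -3.117 2.584 3.437
v -4.254 1.616 2.419
v -4.061 1.067 3.169
v -3.571 1.115 2.85
v -3.69 1.455 2.386
v -4.644 1.916 2.739
v -4.451 1.367 3.489
v -4.593 1.901 3.687
v -4.712 2.241 3.223
v -4.483 1.376 2.903
v 0.967 0.551 -2.775
v 1.556 0.665 -2.781
v 1.662 0.223 -0.771
v 1.073 0.109 -0.765
v 1.45 0.903 -2.723
v 1.556 0.461 -0.713
v 1.249 1.071 -2.675
v 1.354 0.63 -0.666
v 0.991 1.137 -2.647
v 1.097 0.695 -0.638
v 0.729 1.086 -2.645
v 0.835 0.644 -0.635
v 0.514 0.929 -2.668
v 0.62 0.488 -0.658
v 0.389 0.698 -2.712
v 0.495 0.256 -0.703
v 0.378 0.437 -2.769
v 0.484 -0.005 -0.759
v 0.484 0.199 -2.827
v 0.59 -0.243 -0.817
v 0.686 0.03 -2.874
v 0.791 -0.411 -0.865
v 0.943 -0.035 -2.902
v 1.049 -0.477 -0.893
v 1.205 0.016 -2.905
v 1.311 -0.426 -0.895
v 1.42 0.172 -2.882
v 1.526 -0.269 -0.872
v 1.545 0.404 -2.837
v 1.651 -0.038 -0.828
v -1.405 -1.713 -3.672
v -0.995 -1.191 -4.511
v -0.726 0.016 -3.627
v -1.135 -0.507 -2.788
v -1.643 -1.063 -4.487
v -1.374 0.144 -3.604
v -2.201 -1.184 -4.152
v -1.931 0.023 -3.269
v -2.454 -1.507 -3.634
v -2.185 -0.3 -2.75
v -2.306 -1.909 -3.13
v -2.037 -0.702 -2.246
v -1.814 -2.236 -2.833
v -1.545 -1.029 -1.949
v -1.166 -2.364 -2.856
v -0.897 -1.157 -1.973
v -0.609 -2.243 -3.191
v -0.339 -1.036 -2.308
v -0.355 -1.92 -3.71
v -0.086 -0.713 -2.826
v -0.503 -1.518 -4.214
v -0.234 -0.311 -3.33
f 2 1 4
f 2 4 3
f 4 1 5
f 4 5 3
f 5 1 6
f 5 6 3
f 6 1 7
f 6 7 3
f 7 1 8
f 7 8 3
f 8 1 9
f 8 9 3
f 9 1 10
f 9 10 3
f 10 1 11
f 10 11 3
f 11 1 12
f 11 12 3
f 12 1 13
f 12 13 3
f 13 1 14
f 13 14 3
f 14 1 15
f 14 15 3
f 15 1 2
f 15 2 3
f 16 53 32
f 53 27 56
f 32 56 21
f 53 56 32
f 16 32 28
f 32 21 33
f 28 33 17
f 32 33 28
f 16 28 37
f 28 17 38
f 37 38 23
f 28 38 37
f 16 37 49
f 37 23 52
f 49 52 26
f 37 52 49
f 16 49 53
f 49 26 57
f 53 57 27
f 49 57 53
f 17 33 44
f 33 21 47
f 44 47 25
f 33 47 44
f 21 56 34
f 56 27 55
f 34 55 20
f 56 55 34
f 27 57 54
f 57 26 50
f 54 50 18
f 57 50 54
f 26 52 51
f 52 23 39
f 51 39 22
f 52 39 51
f 23 38 43
f 38 17 40
f 43 40 24
f 38 40 43
f 19 45 31
f 45 25 46
f 31 46 20
f 45 46 31
f 19 31 29
f 31 20 30
f 29 30 18
f 31 30 29
f 19 29 36
f 29 18 35
f 36 35 22
f 29 35 36
f 19 36 41
f 36 22 42
f 41 42 24
f 36 42 41
f 19 41 45
f 41 24 48
f 45 48 25
f 41 48 45
f 20 46 34
f 46 25 47
f 34 47 21
f 46 47 34
f 18 30 54
f 30 20 55
f 54 55 27
f 30 55 54
f 22 35 51
f 35 18 50
f 51 50 26
f 35 50 51
f 24 42 43
f 42 22 39
f 43 39 23
f 42 39 43
f 25 48 44
f 48 24 40
f 44 40 17
f 48 40 44
f 59 58 62
f 59 62 60
f 60 62 63
f 60 63 61
f 62 58 64
f 62 64 63
f 63 64 65
f 63 65 61
f 64 58 66
f 64 66 65
f 65 66 67
f 65 67 61
f 66 58 68
f 66 68 67
f 67 68 69
f 67 69 61
f 68 58 70
f 68 70 69
f 69 70 71
f 69 71 61
f 70 58 72
f 70 72 71
f 71 72 73
f 71 73 61
f 72 58 74
f 72 74 73
f 73 74 75
f 73 75 61
f 74 58 76
f 74 76 75
f 75 76 77
f 75 77 61
f 76 58 78
f 76 78 77
f 77 78 79
f 77 79 61
f 78 58 80
f 78 80 79
f 79 80 81
f 79 81 61
f 80 58 82
f 80 82 81
f 81 82 83
f 81 83 61
f 82 58 84
f 82 84 83
f 83 84 85
f 83 85 61
f 84 58 86
f 84 86 85
f 85 86 87
f 85 87 61
f 86 58 59
f 86 59 87
f 87 59 60
f 87 60 61
f 89 88 92
f 89 92 90
f 90 92 93
f 90 93 91
f 92 88 94
f 92 94 93
f 93 94 95
f 93 95 91
f 94 88 96
f 94 96 95
f 95 96 97
f 95 97 91
f 96 88 98
f 96 98 97
f 97 98 99
f 97 99 91
f 98 88 100
f 98 100 99
f 99 100 101
f 99 101 91
f 100 88 102
f 100 102 101
f 101 102 103
f 101 103 91
f 102 88 104
f 102 104 103
f 103 104 105
f 103 105 91
f 104 88 106
f 104 106 105
f 105 106 107
f 105 107 91
f 106 88 108
f 106 108 107
f 107 108 109
f 107 109 91
f 108 88 89
f 108 89 109
f 109 89 90
f 109 90 91



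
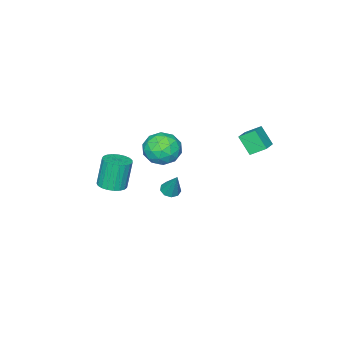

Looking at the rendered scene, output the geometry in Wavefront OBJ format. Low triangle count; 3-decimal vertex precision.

v 3.901 -1.859 -1.572
v 4.537 -1.557 -1.421
v 4.155 -1.539 0.144
v 3.519 -1.841 -0.008
v 4.363 -1.318 -1.466
v 3.982 -1.299 0.098
v 4.11 -1.171 -1.529
v 3.728 -1.153 0.035
v 3.82 -1.144 -1.6
v 3.439 -1.126 -0.036
v 3.544 -1.241 -1.666
v 3.163 -1.222 -0.102
v 3.33 -1.444 -1.716
v 2.949 -1.426 -0.152
v 3.215 -1.719 -1.741
v 2.834 -1.701 -0.177
v 3.218 -2.018 -1.737
v 2.837 -2 -0.172
v 3.339 -2.29 -1.704
v 2.958 -2.272 -0.14
v 3.557 -2.487 -1.648
v 3.176 -2.469 -0.084
v 3.835 -2.576 -1.58
v 3.454 -2.558 -0.016
v 4.124 -2.541 -1.51
v 3.743 -2.523 0.054
v 4.374 -2.388 -1.45
v 3.993 -2.369 0.114
v 4.543 -2.143 -1.412
v 4.161 -2.125 0.152
v 4.6 -1.849 -1.402
v 4.219 -1.831 0.162
v -3.308 1.942 -0.75
v -3.345 1.2 0.18
v -2.354 2.318 -0.412
v -2.391 1.577 0.518
v -2.869 1.283 -1.258
v -2.906 0.542 -0.328
v -1.915 1.66 -0.92
v -1.952 0.918 0.01
v 0.571 -1.154 -3.384
v 0.9 -0.824 -3.615
v 0.849 -0.486 -2.036
v 0.571 -0.688 -3.615
v 0.243 -0.77 -3.507
v 0.068 -1.032 -3.341
v 0.128 -1.351 -3.195
v 0.396 -1.578 -3.138
v 0.746 -1.606 -3.196
v 1.014 -1.424 -3.342
v 1.075 -1.115 -3.507
v -1.663 -2.469 -2.076
v -1.102 -2.26 -1.225
v -0.438 -3.48 -2.635
v 0.123 -3.271 -1.784
v -0.748 -3.834 -1.707
v -1.506 -3.209 -1.361
v -0.034 -2.531 -2.499
v -0.792 -1.906 -2.153
v -0.095 -2.298 -1.486
v -0.536 -3.103 -0.997
v -1.004 -2.637 -2.863
v -1.445 -3.442 -2.374
v -1.49 -2.276 -1.601
v -0.05 -3.464 -2.259
v -0.562 -3.796 -2.213
v -0.232 -3.672 -1.713
v -1.728 -2.834 -1.681
v -1.397 -2.711 -1.181
v -1.19 -3.636 -1.464
v -0.143 -3.029 -2.679
v 0.188 -2.906 -2.179
v -1.308 -2.068 -2.147
v -0.978 -1.944 -1.647
v -0.35 -2.104 -2.396
v -0.568 -2.175 -1.255
v 0.152 -2.769 -1.584
v 0.059 -2.334 -2.004
v -0.386 -1.967 -1.8
v -0.828 -2.648 -0.967
v -0.107 -3.243 -1.296
v -0.62 -3.574 -1.25
v -1.065 -3.207 -1.047
v -0.236 -2.671 -1.121
v -1.433 -2.497 -2.564
v -0.712 -3.092 -2.893
v -0.475 -2.533 -2.813
v -0.92 -2.166 -2.61
v -1.692 -2.971 -2.276
v -0.972 -3.565 -2.605
v -1.154 -3.773 -2.06
v -1.599 -3.406 -1.856
v -1.304 -3.069 -2.739
f 2 1 5
f 2 5 3
f 3 5 6
f 3 6 4
f 5 1 7
f 5 7 6
f 6 7 8
f 6 8 4
f 7 1 9
f 7 9 8
f 8 9 10
f 8 10 4
f 9 1 11
f 9 11 10
f 10 11 12
f 10 12 4
f 11 1 13
f 11 13 12
f 12 13 14
f 12 14 4
f 13 1 15
f 13 15 14
f 14 15 16
f 14 16 4
f 15 1 17
f 15 17 16
f 16 17 18
f 16 18 4
f 17 1 19
f 17 19 18
f 18 19 20
f 18 20 4
f 19 1 21
f 19 21 20
f 20 21 22
f 20 22 4
f 21 1 23
f 21 23 22
f 22 23 24
f 22 24 4
f 23 1 25
f 23 25 24
f 24 25 26
f 24 26 4
f 25 1 27
f 25 27 26
f 26 27 28
f 26 28 4
f 27 1 29
f 27 29 28
f 28 29 30
f 28 30 4
f 29 1 31
f 29 31 30
f 30 31 32
f 30 32 4
f 31 1 2
f 31 2 32
f 32 2 3
f 32 3 4
f 34 36 33
f 37 34 33
f 33 36 35
f 35 37 33
f 34 40 36
f 38 34 37
f 38 40 34
f 36 40 35
f 39 37 35
f 35 40 39
f 39 38 37
f 40 38 39
f 42 41 44
f 42 44 43
f 44 41 45
f 44 45 43
f 45 41 46
f 45 46 43
f 46 41 47
f 46 47 43
f 47 41 48
f 47 48 43
f 48 41 49
f 48 49 43
f 49 41 50
f 49 50 43
f 50 41 51
f 50 51 43
f 51 41 42
f 51 42 43
f 52 89 68
f 89 63 92
f 68 92 57
f 89 92 68
f 52 68 64
f 68 57 69
f 64 69 53
f 68 69 64
f 52 64 73
f 64 53 74
f 73 74 59
f 64 74 73
f 52 73 85
f 73 59 88
f 85 88 62
f 73 88 85
f 52 85 89
f 85 62 93
f 89 93 63
f 85 93 89
f 53 69 80
f 69 57 83
f 80 83 61
f 69 83 80
f 57 92 70
f 92 63 91
f 70 91 56
f 92 91 70
f 63 93 90
f 93 62 86
f 90 86 54
f 93 86 90
f 62 88 87
f 88 59 75
f 87 75 58
f 88 75 87
f 59 74 79
f 74 53 76
f 79 76 60
f 74 76 79
f 55 81 67
f 81 61 82
f 67 82 56
f 81 82 67
f 55 67 65
f 67 56 66
f 65 66 54
f 67 66 65
f 55 65 72
f 65 54 71
f 72 71 58
f 65 71 72
f 55 72 77
f 72 58 78
f 77 78 60
f 72 78 77
f 55 77 81
f 77 60 84
f 81 84 61
f 77 84 81
f 56 82 70
f 82 61 83
f 70 83 57
f 82 83 70
f 54 66 90
f 66 56 91
f 90 91 63
f 66 91 90
f 58 71 87
f 71 54 86
f 87 86 62
f 71 86 87
f 60 78 79
f 78 58 75
f 79 75 59
f 78 75 79
f 61 84 80
f 84 60 76
f 80 76 53
f 84 76 80



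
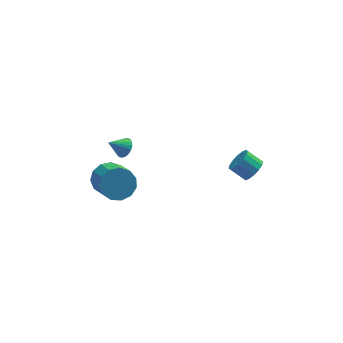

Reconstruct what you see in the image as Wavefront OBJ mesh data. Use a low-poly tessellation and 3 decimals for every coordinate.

v -2.8 2.592 3.612
v -2.401 2.295 4.046
v -3.7 2.488 4.368
v -2.374 2.56 4.115
v -2.42 2.83 4.096
v -2.532 3.058 3.994
v -2.691 3.206 3.826
v -2.868 3.248 3.621
v -3.034 3.177 3.414
v -3.159 3.004 3.241
v -3.222 2.76 3.133
v -3.212 2.487 3.107
v -3.131 2.232 3.169
v -2.993 2.039 3.307
v -2.821 1.942 3.498
v -2.646 1.957 3.708
v -2.497 2.082 3.902
v -3.556 3.789 -0.461
v -2.9 3.356 -1.215
v -2.608 1.637 0.026
v -3.264 2.071 0.781
v -2.541 3.686 -0.843
v -2.248 1.967 0.398
v -2.503 4.049 -0.349
v -2.211 2.33 0.892
v -2.8 4.33 0.11
v -2.508 2.611 1.351
v -3.337 4.439 0.387
v -3.045 2.72 1.628
v -3.944 4.342 0.396
v -3.652 2.623 1.637
v -4.427 4.069 0.132
v -4.135 2.35 1.373
v -4.634 3.708 -0.32
v -4.342 1.989 0.921
v -4.498 3.373 -0.816
v -4.206 1.654 0.425
v -4.064 3.17 -1.2
v -3.772 1.451 0.041
v -3.468 3.163 -1.348
v -3.176 1.445 -0.107
v 4.194 0.983 1.862
v 4.745 1.484 2.155
v 3.958 1.957 2.83
v 3.406 1.457 2.538
v 4.584 1.681 1.828
v 3.796 2.154 2.504
v 4.318 1.691 1.511
v 3.53 2.164 2.186
v 4.018 1.512 1.288
v 3.231 1.985 1.963
v 3.766 1.191 1.219
v 2.979 1.664 1.894
v 3.628 0.814 1.322
v 2.841 1.287 1.997
v 3.642 0.483 1.57
v 2.855 0.956 2.245
v 3.804 0.286 1.896
v 3.016 0.759 2.572
v 4.07 0.276 2.214
v 3.282 0.749 2.889
v 4.369 0.455 2.437
v 3.582 0.928 3.112
v 4.621 0.776 2.506
v 3.834 1.249 3.181
v 4.759 1.153 2.403
v 3.972 1.626 3.078
f 2 1 4
f 2 4 3
f 4 1 5
f 4 5 3
f 5 1 6
f 5 6 3
f 6 1 7
f 6 7 3
f 7 1 8
f 7 8 3
f 8 1 9
f 8 9 3
f 9 1 10
f 9 10 3
f 10 1 11
f 10 11 3
f 11 1 12
f 11 12 3
f 12 1 13
f 12 13 3
f 13 1 14
f 13 14 3
f 14 1 15
f 14 15 3
f 15 1 16
f 15 16 3
f 16 1 17
f 16 17 3
f 17 1 2
f 17 2 3
f 19 18 22
f 19 22 20
f 20 22 23
f 20 23 21
f 22 18 24
f 22 24 23
f 23 24 25
f 23 25 21
f 24 18 26
f 24 26 25
f 25 26 27
f 25 27 21
f 26 18 28
f 26 28 27
f 27 28 29
f 27 29 21
f 28 18 30
f 28 30 29
f 29 30 31
f 29 31 21
f 30 18 32
f 30 32 31
f 31 32 33
f 31 33 21
f 32 18 34
f 32 34 33
f 33 34 35
f 33 35 21
f 34 18 36
f 34 36 35
f 35 36 37
f 35 37 21
f 36 18 38
f 36 38 37
f 37 38 39
f 37 39 21
f 38 18 40
f 38 40 39
f 39 40 41
f 39 41 21
f 40 18 19
f 40 19 41
f 41 19 20
f 41 20 21
f 43 42 46
f 43 46 44
f 44 46 47
f 44 47 45
f 46 42 48
f 46 48 47
f 47 48 49
f 47 49 45
f 48 42 50
f 48 50 49
f 49 50 51
f 49 51 45
f 50 42 52
f 50 52 51
f 51 52 53
f 51 53 45
f 52 42 54
f 52 54 53
f 53 54 55
f 53 55 45
f 54 42 56
f 54 56 55
f 55 56 57
f 55 57 45
f 56 42 58
f 56 58 57
f 57 58 59
f 57 59 45
f 58 42 60
f 58 60 59
f 59 60 61
f 59 61 45
f 60 42 62
f 60 62 61
f 61 62 63
f 61 63 45
f 62 42 64
f 62 64 63
f 63 64 65
f 63 65 45
f 64 42 66
f 64 66 65
f 65 66 67
f 65 67 45
f 66 42 43
f 66 43 67
f 67 43 44
f 67 44 45



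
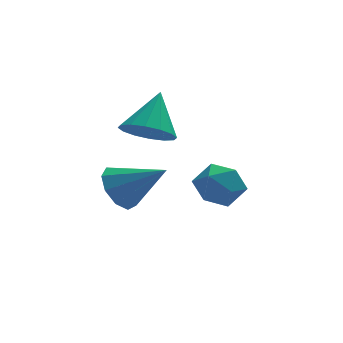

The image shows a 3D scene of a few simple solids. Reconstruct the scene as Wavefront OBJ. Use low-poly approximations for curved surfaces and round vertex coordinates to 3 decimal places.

v -1.207 -2.097 -0.799
v -0.795 -2.22 -1.425
v -0.073 -2.663 0.059
v -0.698 -1.744 -1.239
v -0.84 -1.434 -0.847
v -1.154 -1.434 -0.432
v -1.492 -1.745 -0.189
v -1.697 -2.221 -0.231
v -1.673 -2.639 -0.539
v -1.431 -2.804 -0.968
v -1.084 -2.638 -1.318
v -0.143 -0.243 0.224
v 0.421 -0.811 0.402
v 0.383 0.623 1.316
v 0.605 -0.559 0.114
v 0.589 -0.223 -0.145
v 0.377 0.108 -0.305
v 0.025 0.345 -0.323
v -0.372 0.424 -0.195
v -0.707 0.325 0.046
v -0.892 0.074 0.334
v -0.876 -0.262 0.592
v -0.663 -0.593 0.752
v -0.312 -0.83 0.77
v 0.085 -0.91 0.642
v 1.31 0.882 -2.42
v 1.894 1.421 -2.66
v 2.226 -0.101 -2.4
v 2.81 0.438 -2.64
v 2.478 0.496 -1.88
v 1.912 1.103 -1.893
v 2.208 0.217 -3.167
v 1.642 0.824 -3.18
v 2.449 1.01 -3.122
v 2.617 1.182 -2.327
v 1.503 0.138 -2.733
v 1.671 0.31 -1.938
f 2 1 4
f 2 4 3
f 4 1 5
f 4 5 3
f 5 1 6
f 5 6 3
f 6 1 7
f 6 7 3
f 7 1 8
f 7 8 3
f 8 1 9
f 8 9 3
f 9 1 10
f 9 10 3
f 10 1 11
f 10 11 3
f 11 1 2
f 11 2 3
f 13 12 15
f 13 15 14
f 15 12 16
f 15 16 14
f 16 12 17
f 16 17 14
f 17 12 18
f 17 18 14
f 18 12 19
f 18 19 14
f 19 12 20
f 19 20 14
f 20 12 21
f 20 21 14
f 21 12 22
f 21 22 14
f 22 12 23
f 22 23 14
f 23 12 24
f 23 24 14
f 24 12 25
f 24 25 14
f 25 12 13
f 25 13 14
f 26 37 31
f 26 31 27
f 26 27 33
f 26 33 36
f 26 36 37
f 27 31 35
f 31 37 30
f 37 36 28
f 36 33 32
f 33 27 34
f 29 35 30
f 29 30 28
f 29 28 32
f 29 32 34
f 29 34 35
f 30 35 31
f 28 30 37
f 32 28 36
f 34 32 33
f 35 34 27



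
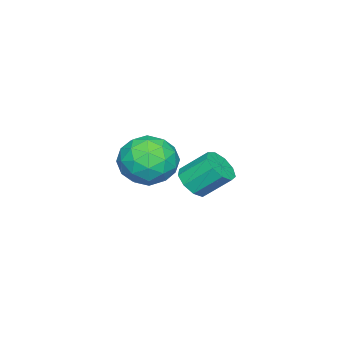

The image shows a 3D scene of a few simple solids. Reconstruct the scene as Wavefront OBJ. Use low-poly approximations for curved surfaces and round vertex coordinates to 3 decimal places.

v 2.42 -0.545 -1.651
v 3.045 -0.197 -1.801
v 2.744 0.732 -0.899
v 2.12 0.385 -0.749
v 2.68 -0.028 -2.097
v 2.379 0.901 -1.195
v 2.193 -0.101 -2.184
v 1.893 0.829 -1.282
v 1.813 -0.381 -2.022
v 1.513 0.548 -1.12
v 1.717 -0.738 -1.686
v 1.417 0.192 -0.784
v 1.95 -1.005 -1.334
v 1.65 -0.075 -0.432
v 2.403 -1.056 -1.13
v 2.102 -0.126 -0.228
v 2.864 -0.868 -1.17
v 2.563 0.062 -0.268
v 3.118 -0.529 -1.435
v 2.817 0.401 -0.533
v -0.47 -3.197 -1.88
v 0.437 -3.87 -2.342
v -1.677 -3.85 -3.298
v -0.77 -4.523 -3.76
v -1.261 -4.817 -2.683
v -0.515 -4.414 -1.806
v -0.725 -3.306 -3.834
v 0.021 -2.903 -2.957
v 0.279 -3.938 -3.549
v -0.053 -4.872 -2.838
v -1.187 -2.848 -2.802
v -1.519 -3.782 -2.091
v 0.089 -3.476 -1.986
v -1.329 -4.244 -3.654
v -1.618 -4.416 -3.021
v -1.085 -4.812 -3.292
v -0.47 -3.796 -1.672
v 0.063 -4.192 -1.943
v -0.935 -4.748 -2.143
v -1.303 -3.528 -3.697
v -0.77 -3.924 -3.968
v -0.155 -2.908 -2.348
v 0.378 -3.304 -2.619
v -0.305 -2.972 -3.497
v 0.529 -3.912 -2.967
v -0.18 -4.295 -3.801
v -0.153 -3.58 -3.845
v 0.285 -3.343 -3.329
v 0.335 -4.461 -2.549
v -0.375 -4.844 -3.383
v -0.663 -5.017 -2.75
v -0.225 -4.78 -2.234
v 0.242 -4.5 -3.259
v -0.865 -2.876 -2.257
v -1.575 -3.259 -3.091
v -1.015 -2.94 -3.406
v -0.577 -2.703 -2.89
v -1.06 -3.425 -1.839
v -1.769 -3.808 -2.673
v -1.525 -4.377 -2.311
v -1.087 -4.14 -1.795
v -1.482 -3.22 -2.381
f 2 1 5
f 2 5 3
f 3 5 6
f 3 6 4
f 5 1 7
f 5 7 6
f 6 7 8
f 6 8 4
f 7 1 9
f 7 9 8
f 8 9 10
f 8 10 4
f 9 1 11
f 9 11 10
f 10 11 12
f 10 12 4
f 11 1 13
f 11 13 12
f 12 13 14
f 12 14 4
f 13 1 15
f 13 15 14
f 14 15 16
f 14 16 4
f 15 1 17
f 15 17 16
f 16 17 18
f 16 18 4
f 17 1 19
f 17 19 18
f 18 19 20
f 18 20 4
f 19 1 2
f 19 2 20
f 20 2 3
f 20 3 4
f 21 58 37
f 58 32 61
f 37 61 26
f 58 61 37
f 21 37 33
f 37 26 38
f 33 38 22
f 37 38 33
f 21 33 42
f 33 22 43
f 42 43 28
f 33 43 42
f 21 42 54
f 42 28 57
f 54 57 31
f 42 57 54
f 21 54 58
f 54 31 62
f 58 62 32
f 54 62 58
f 22 38 49
f 38 26 52
f 49 52 30
f 38 52 49
f 26 61 39
f 61 32 60
f 39 60 25
f 61 60 39
f 32 62 59
f 62 31 55
f 59 55 23
f 62 55 59
f 31 57 56
f 57 28 44
f 56 44 27
f 57 44 56
f 28 43 48
f 43 22 45
f 48 45 29
f 43 45 48
f 24 50 36
f 50 30 51
f 36 51 25
f 50 51 36
f 24 36 34
f 36 25 35
f 34 35 23
f 36 35 34
f 24 34 41
f 34 23 40
f 41 40 27
f 34 40 41
f 24 41 46
f 41 27 47
f 46 47 29
f 41 47 46
f 24 46 50
f 46 29 53
f 50 53 30
f 46 53 50
f 25 51 39
f 51 30 52
f 39 52 26
f 51 52 39
f 23 35 59
f 35 25 60
f 59 60 32
f 35 60 59
f 27 40 56
f 40 23 55
f 56 55 31
f 40 55 56
f 29 47 48
f 47 27 44
f 48 44 28
f 47 44 48
f 30 53 49
f 53 29 45
f 49 45 22
f 53 45 49



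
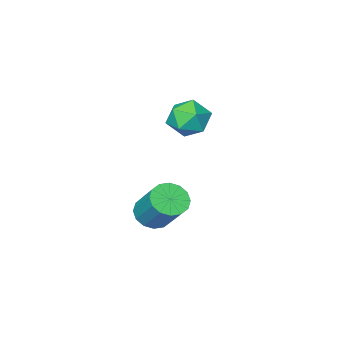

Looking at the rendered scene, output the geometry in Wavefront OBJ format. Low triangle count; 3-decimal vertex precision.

v -4.311 -3.221 1.882
v -3.88 -2.698 2.073
v -3.78 -3.922 2.607
v -3.349 -3.399 2.798
v -4.03 -3.377 2.976
v -4.358 -2.943 2.528
v -3.302 -3.677 2.152
v -3.63 -3.243 1.704
v -3.256 -2.979 2.24
v -3.706 -2.794 2.749
v -3.954 -3.826 1.931
v -4.404 -3.641 2.44
v -2.813 -3.593 -1.273
v -2.276 -3.814 -1.122
v -2.189 -2.887 -0.076
v -2.727 -2.667 -0.227
v -2.216 -3.588 -1.327
v -2.129 -2.661 -0.281
v -2.316 -3.364 -1.517
v -2.229 -2.437 -0.471
v -2.549 -3.201 -1.642
v -2.463 -2.275 -0.596
v -2.853 -3.144 -1.668
v -2.767 -2.217 -0.622
v -3.146 -3.206 -1.588
v -3.06 -2.28 -0.542
v -3.351 -3.373 -1.424
v -3.264 -2.446 -0.378
v -3.411 -3.599 -1.219
v -3.324 -2.672 -0.173
v -3.311 -3.823 -1.029
v -3.224 -2.896 0.017
v -3.077 -3.985 -0.904
v -2.991 -3.059 0.142
v -2.773 -4.043 -0.878
v -2.687 -3.116 0.168
v -2.48 -3.98 -0.958
v -2.394 -3.054 0.088
f 1 12 6
f 1 6 2
f 1 2 8
f 1 8 11
f 1 11 12
f 2 6 10
f 6 12 5
f 12 11 3
f 11 8 7
f 8 2 9
f 4 10 5
f 4 5 3
f 4 3 7
f 4 7 9
f 4 9 10
f 5 10 6
f 3 5 12
f 7 3 11
f 9 7 8
f 10 9 2
f 14 13 17
f 14 17 15
f 15 17 18
f 15 18 16
f 17 13 19
f 17 19 18
f 18 19 20
f 18 20 16
f 19 13 21
f 19 21 20
f 20 21 22
f 20 22 16
f 21 13 23
f 21 23 22
f 22 23 24
f 22 24 16
f 23 13 25
f 23 25 24
f 24 25 26
f 24 26 16
f 25 13 27
f 25 27 26
f 26 27 28
f 26 28 16
f 27 13 29
f 27 29 28
f 28 29 30
f 28 30 16
f 29 13 31
f 29 31 30
f 30 31 32
f 30 32 16
f 31 13 33
f 31 33 32
f 32 33 34
f 32 34 16
f 33 13 35
f 33 35 34
f 34 35 36
f 34 36 16
f 35 13 37
f 35 37 36
f 36 37 38
f 36 38 16
f 37 13 14
f 37 14 38
f 38 14 15
f 38 15 16



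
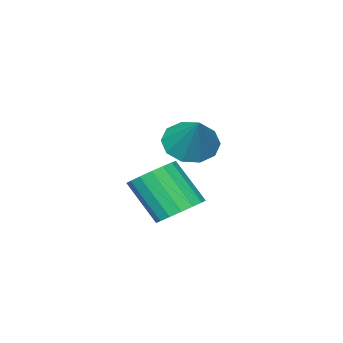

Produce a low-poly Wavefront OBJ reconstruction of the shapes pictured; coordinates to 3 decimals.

v 1.558 0.078 -1.109
v 1.937 -0.463 -1.561
v 2.121 -1.438 -0.243
v 1.742 -0.898 0.209
v 2.219 -0.237 -1.434
v 2.402 -1.212 -0.115
v 2.349 0.061 -1.231
v 2.532 -0.914 0.087
v 2.298 0.363 -1.001
v 2.481 -0.612 0.317
v 2.077 0.599 -0.795
v 2.261 -0.376 0.523
v 1.738 0.716 -0.662
v 1.922 -0.259 0.656
v 1.358 0.687 -0.631
v 1.541 -0.289 0.688
v 1.023 0.518 -0.709
v 1.207 -0.458 0.609
v 0.811 0.248 -0.879
v 0.995 -0.727 0.439
v 0.77 -0.061 -1.102
v 0.954 -1.036 0.216
v 0.91 -0.338 -1.326
v 1.094 -1.313 -0.008
v 1.198 -0.52 -1.501
v 1.382 -1.495 -0.183
v 1.569 -0.565 -1.586
v 1.753 -1.54 -0.268
v 2.156 1.019 1.959
v 2.753 1.245 1.46
v 2.724 1.861 3.021
v 2.375 1.568 1.406
v 1.913 1.682 1.562
v 1.544 1.542 1.87
v 1.409 1.202 2.212
v 1.559 0.792 2.457
v 1.937 0.469 2.512
v 2.399 0.355 2.356
v 2.768 0.495 2.047
v 2.903 0.835 1.706
f 2 1 5
f 2 5 3
f 3 5 6
f 3 6 4
f 5 1 7
f 5 7 6
f 6 7 8
f 6 8 4
f 7 1 9
f 7 9 8
f 8 9 10
f 8 10 4
f 9 1 11
f 9 11 10
f 10 11 12
f 10 12 4
f 11 1 13
f 11 13 12
f 12 13 14
f 12 14 4
f 13 1 15
f 13 15 14
f 14 15 16
f 14 16 4
f 15 1 17
f 15 17 16
f 16 17 18
f 16 18 4
f 17 1 19
f 17 19 18
f 18 19 20
f 18 20 4
f 19 1 21
f 19 21 20
f 20 21 22
f 20 22 4
f 21 1 23
f 21 23 22
f 22 23 24
f 22 24 4
f 23 1 25
f 23 25 24
f 24 25 26
f 24 26 4
f 25 1 27
f 25 27 26
f 26 27 28
f 26 28 4
f 27 1 2
f 27 2 28
f 28 2 3
f 28 3 4
f 30 29 32
f 30 32 31
f 32 29 33
f 32 33 31
f 33 29 34
f 33 34 31
f 34 29 35
f 34 35 31
f 35 29 36
f 35 36 31
f 36 29 37
f 36 37 31
f 37 29 38
f 37 38 31
f 38 29 39
f 38 39 31
f 39 29 40
f 39 40 31
f 40 29 30
f 40 30 31



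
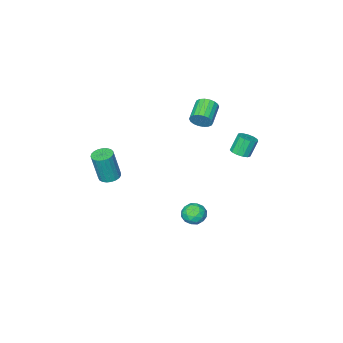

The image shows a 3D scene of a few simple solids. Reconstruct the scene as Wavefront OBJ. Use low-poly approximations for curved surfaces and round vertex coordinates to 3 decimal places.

v -1.925 -0.975 3.521
v -1.558 -1.148 4.041
v -2.587 -1.897 4.52
v -2.955 -1.725 3.999
v -1.693 -0.903 4.134
v -2.722 -1.652 4.613
v -1.873 -0.674 4.105
v -2.903 -1.423 4.584
v -2.064 -0.504 3.961
v -3.093 -1.253 4.439
v -2.228 -0.427 3.729
v -3.257 -1.176 4.208
v -2.331 -0.459 3.456
v -3.361 -1.208 3.935
v -2.354 -0.593 3.196
v -3.384 -1.342 3.674
v -2.293 -0.803 3
v -3.322 -1.552 3.479
v -2.158 -1.048 2.907
v -3.187 -1.797 3.386
v -1.977 -1.277 2.936
v -3.007 -2.026 3.415
v -1.787 -1.447 3.081
v -2.816 -2.196 3.559
v -1.623 -1.524 3.312
v -2.652 -2.273 3.791
v -1.519 -1.492 3.585
v -2.549 -2.241 4.064
v -1.496 -1.358 3.846
v -2.526 -2.107 4.324
v -0.356 0.906 -2.161
v 0.199 0.77 -2.658
v -0.999 -0.03 -2.622
v -0.444 -0.166 -3.119
v -0.333 -0.299 -2.382
v 0.064 0.279 -2.097
v -0.864 0.461 -3.183
v -0.467 1.039 -2.898
v -0.115 0.494 -3.29
v 0.213 0.025 -2.794
v -1.013 0.715 -2.486
v -0.685 0.246 -1.99
v -0.022 0.92 -2.369
v -0.778 -0.18 -2.911
v -0.713 -0.258 -2.478
v -0.387 -0.338 -2.77
v -0.101 0.632 -2.039
v 0.225 0.552 -2.331
v -0.088 -0.076 -2.169
v -1.025 0.188 -2.949
v -0.699 0.108 -3.241
v -0.413 1.078 -2.51
v -0.087 0.998 -2.802
v -0.712 0.816 -3.111
v 0.119 0.678 -3.032
v -0.259 0.128 -3.303
v -0.506 0.496 -3.341
v -0.272 0.836 -3.174
v 0.312 0.402 -2.741
v -0.066 -0.148 -3.012
v -0 -0.226 -2.579
v 0.233 0.114 -2.412
v 0.127 0.24 -3.113
v -0.734 0.888 -2.268
v -1.112 0.338 -2.539
v -1.033 0.626 -2.868
v -0.8 0.966 -2.701
v -0.541 0.612 -1.977
v -0.919 0.062 -2.248
v -0.528 -0.096 -2.106
v -0.294 0.244 -1.939
v -0.927 0.5 -2.167
v -3.607 0.342 0.923
v -3.131 0.634 1.141
v -3.636 0.67 2.195
v -4.113 0.378 1.977
v -3.345 0.871 1.03
v -3.85 0.907 2.085
v -3.643 0.94 0.885
v -4.148 0.976 1.94
v -3.929 0.819 0.752
v -4.434 0.855 1.807
v -4.113 0.546 0.673
v -4.619 0.583 1.728
v -4.137 0.209 0.674
v -4.642 0.245 1.728
v -3.992 -0.086 0.753
v -4.497 -0.05 1.808
v -3.726 -0.245 0.886
v -4.231 -0.209 1.941
v -3.421 -0.218 1.031
v -3.926 -0.182 2.086
v -3.176 -0.013 1.141
v -3.681 0.023 2.196
v -3.068 0.304 1.182
v -3.573 0.341 2.237
v 3.427 -2.041 0.826
v 4.025 -2.14 0.698
v 4.392 -2.278 2.527
v 3.793 -2.179 2.654
v 4.017 -1.883 0.719
v 4.383 -2.021 2.548
v 3.906 -1.654 0.759
v 4.273 -1.792 2.587
v 3.713 -1.491 0.81
v 4.079 -1.629 2.639
v 3.47 -1.424 0.864
v 3.836 -1.562 2.692
v 3.22 -1.463 0.911
v 3.586 -1.601 2.74
v 3.005 -1.602 0.943
v 3.371 -1.74 2.772
v 2.863 -1.817 0.956
v 3.23 -1.955 2.784
v 2.819 -2.071 0.945
v 3.186 -2.209 2.774
v 2.88 -2.319 0.914
v 3.246 -2.458 2.743
v 3.035 -2.52 0.868
v 3.402 -2.658 2.696
v 3.259 -2.637 0.814
v 3.625 -2.776 2.643
v 3.511 -2.652 0.763
v 3.877 -2.79 2.591
v 3.748 -2.561 0.722
v 4.115 -2.699 2.551
v 3.93 -2.38 0.699
v 4.297 -2.518 2.528
f 2 1 5
f 2 5 3
f 3 5 6
f 3 6 4
f 5 1 7
f 5 7 6
f 6 7 8
f 6 8 4
f 7 1 9
f 7 9 8
f 8 9 10
f 8 10 4
f 9 1 11
f 9 11 10
f 10 11 12
f 10 12 4
f 11 1 13
f 11 13 12
f 12 13 14
f 12 14 4
f 13 1 15
f 13 15 14
f 14 15 16
f 14 16 4
f 15 1 17
f 15 17 16
f 16 17 18
f 16 18 4
f 17 1 19
f 17 19 18
f 18 19 20
f 18 20 4
f 19 1 21
f 19 21 20
f 20 21 22
f 20 22 4
f 21 1 23
f 21 23 22
f 22 23 24
f 22 24 4
f 23 1 25
f 23 25 24
f 24 25 26
f 24 26 4
f 25 1 27
f 25 27 26
f 26 27 28
f 26 28 4
f 27 1 29
f 27 29 28
f 28 29 30
f 28 30 4
f 29 1 2
f 29 2 30
f 30 2 3
f 30 3 4
f 31 68 47
f 68 42 71
f 47 71 36
f 68 71 47
f 31 47 43
f 47 36 48
f 43 48 32
f 47 48 43
f 31 43 52
f 43 32 53
f 52 53 38
f 43 53 52
f 31 52 64
f 52 38 67
f 64 67 41
f 52 67 64
f 31 64 68
f 64 41 72
f 68 72 42
f 64 72 68
f 32 48 59
f 48 36 62
f 59 62 40
f 48 62 59
f 36 71 49
f 71 42 70
f 49 70 35
f 71 70 49
f 42 72 69
f 72 41 65
f 69 65 33
f 72 65 69
f 41 67 66
f 67 38 54
f 66 54 37
f 67 54 66
f 38 53 58
f 53 32 55
f 58 55 39
f 53 55 58
f 34 60 46
f 60 40 61
f 46 61 35
f 60 61 46
f 34 46 44
f 46 35 45
f 44 45 33
f 46 45 44
f 34 44 51
f 44 33 50
f 51 50 37
f 44 50 51
f 34 51 56
f 51 37 57
f 56 57 39
f 51 57 56
f 34 56 60
f 56 39 63
f 60 63 40
f 56 63 60
f 35 61 49
f 61 40 62
f 49 62 36
f 61 62 49
f 33 45 69
f 45 35 70
f 69 70 42
f 45 70 69
f 37 50 66
f 50 33 65
f 66 65 41
f 50 65 66
f 39 57 58
f 57 37 54
f 58 54 38
f 57 54 58
f 40 63 59
f 63 39 55
f 59 55 32
f 63 55 59
f 74 73 77
f 74 77 75
f 75 77 78
f 75 78 76
f 77 73 79
f 77 79 78
f 78 79 80
f 78 80 76
f 79 73 81
f 79 81 80
f 80 81 82
f 80 82 76
f 81 73 83
f 81 83 82
f 82 83 84
f 82 84 76
f 83 73 85
f 83 85 84
f 84 85 86
f 84 86 76
f 85 73 87
f 85 87 86
f 86 87 88
f 86 88 76
f 87 73 89
f 87 89 88
f 88 89 90
f 88 90 76
f 89 73 91
f 89 91 90
f 90 91 92
f 90 92 76
f 91 73 93
f 91 93 92
f 92 93 94
f 92 94 76
f 93 73 95
f 93 95 94
f 94 95 96
f 94 96 76
f 95 73 74
f 95 74 96
f 96 74 75
f 96 75 76
f 98 97 101
f 98 101 99
f 99 101 102
f 99 102 100
f 101 97 103
f 101 103 102
f 102 103 104
f 102 104 100
f 103 97 105
f 103 105 104
f 104 105 106
f 104 106 100
f 105 97 107
f 105 107 106
f 106 107 108
f 106 108 100
f 107 97 109
f 107 109 108
f 108 109 110
f 108 110 100
f 109 97 111
f 109 111 110
f 110 111 112
f 110 112 100
f 111 97 113
f 111 113 112
f 112 113 114
f 112 114 100
f 113 97 115
f 113 115 114
f 114 115 116
f 114 116 100
f 115 97 117
f 115 117 116
f 116 117 118
f 116 118 100
f 117 97 119
f 117 119 118
f 118 119 120
f 118 120 100
f 119 97 121
f 119 121 120
f 120 121 122
f 120 122 100
f 121 97 123
f 121 123 122
f 122 123 124
f 122 124 100
f 123 97 125
f 123 125 124
f 124 125 126
f 124 126 100
f 125 97 127
f 125 127 126
f 126 127 128
f 126 128 100
f 127 97 98
f 127 98 128
f 128 98 99
f 128 99 100



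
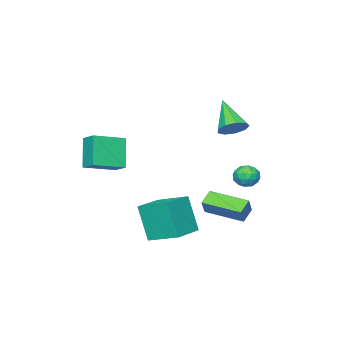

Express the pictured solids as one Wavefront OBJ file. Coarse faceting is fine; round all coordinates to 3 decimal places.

v -1.42 -1.41 -2.779
v -0.874 -1.151 -1.908
v -1.98 0.69 -3.052
v -1.433 0.949 -2.182
v -0.627 -1.269 -3.318
v -0.08 -1.01 -2.448
v -1.186 0.831 -3.592
v -0.64 1.09 -2.721
v 4.199 -5.033 2.187
v 4.383 -4.145 2.631
v 2.52 -4.436 1.688
v 2.705 -3.547 2.132
v 4.915 -4.373 0.568
v 5.1 -3.484 1.012
v 3.237 -3.775 0.069
v 3.421 -2.887 0.513
v 0.14 2.404 0.475
v 0.457 2.135 -0.119
v -0.697 1.585 0.399
v -0.38 1.316 -0.195
v -0.058 1.247 0.451
v 0.46 1.753 0.498
v -0.7 1.967 -0.218
v -0.182 2.473 -0.171
v -0.062 1.865 -0.548
v 0.335 1.42 -0.134
v -0.575 2.3 0.414
v -0.178 1.855 0.828
v 0.372 2.341 0.185
v -0.612 1.379 0.095
v -0.423 1.338 0.475
v -0.236 1.18 0.125
v 0.374 2.117 0.548
v 0.56 1.959 0.198
v 0.258 1.437 0.533
v -0.8 1.761 0.082
v -0.614 1.603 -0.268
v -0.004 2.54 0.155
v 0.183 2.382 -0.195
v -0.498 2.283 -0.253
v 0.254 2.024 -0.416
v -0.239 1.543 -0.461
v -0.427 1.925 -0.475
v -0.122 2.223 -0.447
v 0.487 1.763 -0.173
v -0.005 1.282 -0.218
v 0.184 1.241 0.162
v 0.489 1.539 0.189
v 0.182 1.604 -0.425
v -0.235 2.438 0.498
v -0.727 1.957 0.453
v -0.729 2.181 0.091
v -0.424 2.479 0.118
v -0.001 2.177 0.741
v -0.494 1.696 0.696
v -0.118 1.497 0.727
v 0.187 1.795 0.755
v -0.422 2.116 0.705
v -0.158 0.953 3.112
v 0.172 1.432 3.689
v -0.842 -0.333 4.568
v -0.354 1.593 3.585
v -0.789 1.455 3.258
v -0.929 1.082 2.863
v -0.707 0.648 2.585
v -0.229 0.357 2.553
v 0.283 0.345 2.782
v 0.588 0.617 3.166
v 0.545 1.046 3.524
v 2.575 -0.852 -3.68
v 2.502 -1.602 -1.635
v 2.248 0.843 -3.071
v 2.174 0.093 -1.025
v 4.326 -0.573 -3.515
v 4.252 -1.323 -1.469
v 3.998 1.122 -2.905
v 3.925 0.372 -0.86
f 2 4 1
f 5 2 1
f 1 4 3
f 3 5 1
f 2 8 4
f 6 2 5
f 6 8 2
f 4 8 3
f 7 5 3
f 3 8 7
f 7 6 5
f 8 6 7
f 10 12 9
f 13 10 9
f 9 12 11
f 11 13 9
f 10 16 12
f 14 10 13
f 14 16 10
f 12 16 11
f 15 13 11
f 11 16 15
f 15 14 13
f 16 14 15
f 17 54 33
f 54 28 57
f 33 57 22
f 54 57 33
f 17 33 29
f 33 22 34
f 29 34 18
f 33 34 29
f 17 29 38
f 29 18 39
f 38 39 24
f 29 39 38
f 17 38 50
f 38 24 53
f 50 53 27
f 38 53 50
f 17 50 54
f 50 27 58
f 54 58 28
f 50 58 54
f 18 34 45
f 34 22 48
f 45 48 26
f 34 48 45
f 22 57 35
f 57 28 56
f 35 56 21
f 57 56 35
f 28 58 55
f 58 27 51
f 55 51 19
f 58 51 55
f 27 53 52
f 53 24 40
f 52 40 23
f 53 40 52
f 24 39 44
f 39 18 41
f 44 41 25
f 39 41 44
f 20 46 32
f 46 26 47
f 32 47 21
f 46 47 32
f 20 32 30
f 32 21 31
f 30 31 19
f 32 31 30
f 20 30 37
f 30 19 36
f 37 36 23
f 30 36 37
f 20 37 42
f 37 23 43
f 42 43 25
f 37 43 42
f 20 42 46
f 42 25 49
f 46 49 26
f 42 49 46
f 21 47 35
f 47 26 48
f 35 48 22
f 47 48 35
f 19 31 55
f 31 21 56
f 55 56 28
f 31 56 55
f 23 36 52
f 36 19 51
f 52 51 27
f 36 51 52
f 25 43 44
f 43 23 40
f 44 40 24
f 43 40 44
f 26 49 45
f 49 25 41
f 45 41 18
f 49 41 45
f 60 59 62
f 60 62 61
f 62 59 63
f 62 63 61
f 63 59 64
f 63 64 61
f 64 59 65
f 64 65 61
f 65 59 66
f 65 66 61
f 66 59 67
f 66 67 61
f 67 59 68
f 67 68 61
f 68 59 69
f 68 69 61
f 69 59 60
f 69 60 61
f 71 73 70
f 74 71 70
f 70 73 72
f 72 74 70
f 71 77 73
f 75 71 74
f 75 77 71
f 73 77 72
f 76 74 72
f 72 77 76
f 76 75 74
f 77 75 76



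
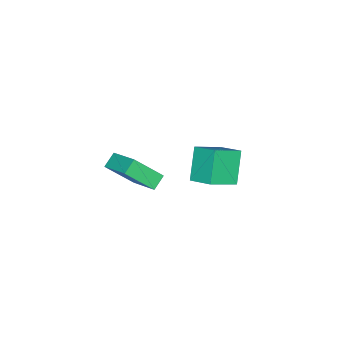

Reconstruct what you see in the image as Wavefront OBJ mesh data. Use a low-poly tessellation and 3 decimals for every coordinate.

v 1.565 -1.1 2.367
v 0.788 -0.954 2.894
v 2.407 0.461 3.177
v 1.63 0.607 3.703
v 2.37 -2.327 3.897
v 1.593 -2.181 4.423
v 3.212 -0.766 4.706
v 2.435 -0.62 5.233
v -3.96 -0.239 0.943
v -3.543 1.121 1.532
v -5.464 0.647 -0.035
v -5.046 2.006 0.555
v -2.674 0.094 -0.735
v -2.256 1.453 -0.145
v -4.177 0.979 -1.712
v -3.76 2.339 -1.123
f 2 4 1
f 5 2 1
f 1 4 3
f 3 5 1
f 2 8 4
f 6 2 5
f 6 8 2
f 4 8 3
f 7 5 3
f 3 8 7
f 7 6 5
f 8 6 7
f 10 12 9
f 13 10 9
f 9 12 11
f 11 13 9
f 10 16 12
f 14 10 13
f 14 16 10
f 12 16 11
f 15 13 11
f 11 16 15
f 15 14 13
f 16 14 15



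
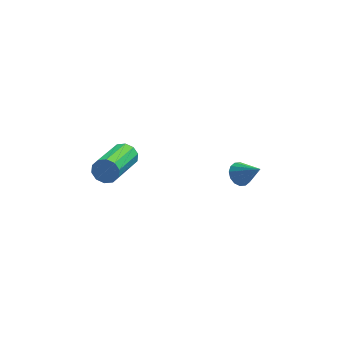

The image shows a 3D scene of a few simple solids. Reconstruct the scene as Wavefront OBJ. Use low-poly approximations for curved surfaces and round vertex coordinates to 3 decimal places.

v -3.542 2.431 -3.503
v -3.202 2.468 -3.072
v -3.858 0.746 -2.406
v -4.198 0.709 -2.837
v -3.497 2.614 -2.986
v -4.153 0.891 -2.32
v -3.809 2.69 -3.097
v -4.465 0.967 -2.432
v -4.019 2.667 -3.363
v -4.675 0.944 -2.698
v -4.047 2.554 -3.683
v -4.703 0.832 -3.017
v -3.882 2.394 -3.934
v -4.538 0.672 -3.268
v -3.587 2.249 -4.02
v -4.243 0.526 -3.354
v -3.275 2.173 -3.908
v -3.931 0.45 -3.243
v -3.065 2.196 -3.642
v -3.721 0.473 -2.977
v -3.037 2.308 -3.323
v -3.693 0.586 -2.657
v 0.694 1.849 -4.157
v 0.884 1.533 -4.538
v 1.386 1.331 -3.383
v 1.048 1.753 -4.539
v 1.118 1.998 -4.437
v 1.074 2.203 -4.26
v 0.928 2.313 -4.056
v 0.719 2.299 -3.878
v 0.503 2.164 -3.775
v 0.339 1.944 -3.775
v 0.269 1.699 -3.876
v 0.313 1.494 -4.053
v 0.459 1.384 -4.258
v 0.668 1.398 -4.435
f 2 1 5
f 2 5 3
f 3 5 6
f 3 6 4
f 5 1 7
f 5 7 6
f 6 7 8
f 6 8 4
f 7 1 9
f 7 9 8
f 8 9 10
f 8 10 4
f 9 1 11
f 9 11 10
f 10 11 12
f 10 12 4
f 11 1 13
f 11 13 12
f 12 13 14
f 12 14 4
f 13 1 15
f 13 15 14
f 14 15 16
f 14 16 4
f 15 1 17
f 15 17 16
f 16 17 18
f 16 18 4
f 17 1 19
f 17 19 18
f 18 19 20
f 18 20 4
f 19 1 21
f 19 21 20
f 20 21 22
f 20 22 4
f 21 1 2
f 21 2 22
f 22 2 3
f 22 3 4
f 24 23 26
f 24 26 25
f 26 23 27
f 26 27 25
f 27 23 28
f 27 28 25
f 28 23 29
f 28 29 25
f 29 23 30
f 29 30 25
f 30 23 31
f 30 31 25
f 31 23 32
f 31 32 25
f 32 23 33
f 32 33 25
f 33 23 34
f 33 34 25
f 34 23 35
f 34 35 25
f 35 23 36
f 35 36 25
f 36 23 24
f 36 24 25

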